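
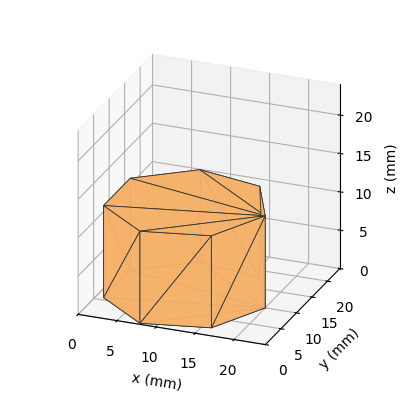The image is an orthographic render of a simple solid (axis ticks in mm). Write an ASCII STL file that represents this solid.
Reading the render: the shape is a regular 7-sided prism (a cylinder approximated with 7 flat sides), circumscribed radius ≈ 10 mm, height ≈ 12 mm (dimensions read to the nearest mm from the axis ticks). For the STL, each face is triangulated and given an outward normal.

solid part
  facet normal 0.0000 0.0000 -1.0000
    outer loop
      vertex 7.8 19.7 0.0
      vertex 16.2 17.8 0.0
      vertex 20.0 10.0 0.0
    endloop
  endfacet
  facet normal 0.0000 0.0000 -1.0000
    outer loop
      vertex 1.0 14.3 0.0
      vertex 7.8 19.7 0.0
      vertex 20.0 10.0 0.0
    endloop
  endfacet
  facet normal 0.0000 0.0000 -1.0000
    outer loop
      vertex 1.0 5.7 0.0
      vertex 1.0 14.3 0.0
      vertex 20.0 10.0 0.0
    endloop
  endfacet
  facet normal 0.0000 0.0000 -1.0000
    outer loop
      vertex 7.8 0.3 0.0
      vertex 1.0 5.7 0.0
      vertex 20.0 10.0 0.0
    endloop
  endfacet
  facet normal 0.0000 0.0000 -1.0000
    outer loop
      vertex 16.2 2.2 0.0
      vertex 7.8 0.3 0.0
      vertex 20.0 10.0 0.0
    endloop
  endfacet
  facet normal 0.0000 0.0000 1.0000
    outer loop
      vertex 20.0 10.0 12.0
      vertex 16.2 17.8 12.0
      vertex 7.8 19.7 12.0
    endloop
  endfacet
  facet normal 0.0000 0.0000 1.0000
    outer loop
      vertex 20.0 10.0 12.0
      vertex 7.8 19.7 12.0
      vertex 1.0 14.3 12.0
    endloop
  endfacet
  facet normal 0.0000 0.0000 1.0000
    outer loop
      vertex 20.0 10.0 12.0
      vertex 1.0 14.3 12.0
      vertex 1.0 5.7 12.0
    endloop
  endfacet
  facet normal 0.0000 0.0000 1.0000
    outer loop
      vertex 20.0 10.0 12.0
      vertex 1.0 5.7 12.0
      vertex 7.8 0.3 12.0
    endloop
  endfacet
  facet normal 0.0000 0.0000 1.0000
    outer loop
      vertex 20.0 10.0 12.0
      vertex 7.8 0.3 12.0
      vertex 16.2 2.2 12.0
    endloop
  endfacet
  facet normal 0.8990 0.4380 0.0000
    outer loop
      vertex 20.0 10.0 0.0
      vertex 16.2 17.8 0.0
      vertex 16.2 17.8 12.0
    endloop
  endfacet
  facet normal 0.8990 0.4380 0.0000
    outer loop
      vertex 20.0 10.0 0.0
      vertex 16.2 17.8 12.0
      vertex 20.0 10.0 12.0
    endloop
  endfacet
  facet normal 0.2206 0.9754 0.0000
    outer loop
      vertex 16.2 17.8 0.0
      vertex 7.8 19.7 0.0
      vertex 7.8 19.7 12.0
    endloop
  endfacet
  facet normal 0.2206 0.9754 0.0000
    outer loop
      vertex 16.2 17.8 0.0
      vertex 7.8 19.7 12.0
      vertex 16.2 17.8 12.0
    endloop
  endfacet
  facet normal -0.6219 0.7831 0.0000
    outer loop
      vertex 7.8 19.7 0.0
      vertex 1.0 14.3 0.0
      vertex 1.0 14.3 12.0
    endloop
  endfacet
  facet normal -0.6219 0.7831 0.0000
    outer loop
      vertex 7.8 19.7 0.0
      vertex 1.0 14.3 12.0
      vertex 7.8 19.7 12.0
    endloop
  endfacet
  facet normal -1.0000 0.0000 0.0000
    outer loop
      vertex 1.0 14.3 0.0
      vertex 1.0 5.7 0.0
      vertex 1.0 5.7 12.0
    endloop
  endfacet
  facet normal -1.0000 0.0000 0.0000
    outer loop
      vertex 1.0 14.3 0.0
      vertex 1.0 5.7 12.0
      vertex 1.0 14.3 12.0
    endloop
  endfacet
  facet normal -0.6219 -0.7831 0.0000
    outer loop
      vertex 1.0 5.7 0.0
      vertex 7.8 0.3 0.0
      vertex 7.8 0.3 12.0
    endloop
  endfacet
  facet normal -0.6219 -0.7831 0.0000
    outer loop
      vertex 1.0 5.7 0.0
      vertex 7.8 0.3 12.0
      vertex 1.0 5.7 12.0
    endloop
  endfacet
  facet normal 0.2206 -0.9754 0.0000
    outer loop
      vertex 7.8 0.3 0.0
      vertex 16.2 2.2 0.0
      vertex 16.2 2.2 12.0
    endloop
  endfacet
  facet normal 0.2206 -0.9754 0.0000
    outer loop
      vertex 7.8 0.3 0.0
      vertex 16.2 2.2 12.0
      vertex 7.8 0.3 12.0
    endloop
  endfacet
  facet normal 0.8990 -0.4380 0.0000
    outer loop
      vertex 16.2 2.2 0.0
      vertex 20.0 10.0 0.0
      vertex 20.0 10.0 12.0
    endloop
  endfacet
  facet normal 0.8990 -0.4380 0.0000
    outer loop
      vertex 16.2 2.2 0.0
      vertex 20.0 10.0 12.0
      vertex 16.2 2.2 12.0
    endloop
  endfacet
endsolid part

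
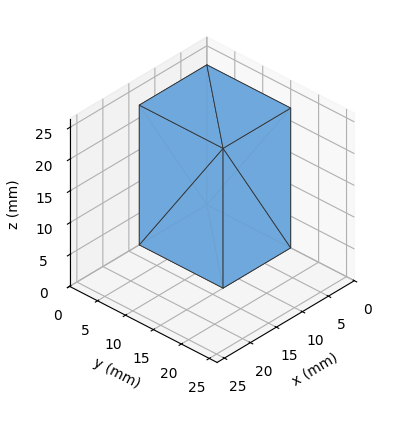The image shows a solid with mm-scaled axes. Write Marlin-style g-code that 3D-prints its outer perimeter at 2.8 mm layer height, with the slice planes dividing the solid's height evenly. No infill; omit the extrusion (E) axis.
Reading the render: the shape is a rectangular box, roughly 13 × 15 mm footprint and 22 mm tall (dimensions read to the nearest mm from the axis ticks). For the g-code, the solid's height is divided into equal slices at the stated Δz and each level perimeter traced with G1 moves after a G0 lift.

; perimeter-only toolpath
G21 ; units = mm
G90 ; absolute positioning
G28 ; home
; layer 1
G0 Z2.8
G0 X0.0 Y0.0
G1 X13.0 Y0.0
G1 X13.0 Y15.0
G1 X0.0 Y15.0
G1 X0.0 Y0.0
; layer 2
G0 Z5.5
G0 X0.0 Y0.0
G1 X13.0 Y0.0
G1 X13.0 Y15.0
G1 X0.0 Y15.0
G1 X0.0 Y0.0
; layer 3
G0 Z8.2
G0 X0.0 Y0.0
G1 X13.0 Y0.0
G1 X13.0 Y15.0
G1 X0.0 Y15.0
G1 X0.0 Y0.0
; layer 4
G0 Z11.0
G0 X0.0 Y0.0
G1 X13.0 Y0.0
G1 X13.0 Y15.0
G1 X0.0 Y15.0
G1 X0.0 Y0.0
; layer 5
G0 Z13.8
G0 X0.0 Y0.0
G1 X13.0 Y0.0
G1 X13.0 Y15.0
G1 X0.0 Y15.0
G1 X0.0 Y0.0
; layer 6
G0 Z16.5
G0 X0.0 Y0.0
G1 X13.0 Y0.0
G1 X13.0 Y15.0
G1 X0.0 Y15.0
G1 X0.0 Y0.0
; layer 7
G0 Z19.2
G0 X0.0 Y0.0
G1 X13.0 Y0.0
G1 X13.0 Y15.0
G1 X0.0 Y15.0
G1 X0.0 Y0.0
; layer 8
G0 Z22.0
G0 X0.0 Y0.0
G1 X13.0 Y0.0
G1 X13.0 Y15.0
G1 X0.0 Y15.0
G1 X0.0 Y0.0
M2 ; end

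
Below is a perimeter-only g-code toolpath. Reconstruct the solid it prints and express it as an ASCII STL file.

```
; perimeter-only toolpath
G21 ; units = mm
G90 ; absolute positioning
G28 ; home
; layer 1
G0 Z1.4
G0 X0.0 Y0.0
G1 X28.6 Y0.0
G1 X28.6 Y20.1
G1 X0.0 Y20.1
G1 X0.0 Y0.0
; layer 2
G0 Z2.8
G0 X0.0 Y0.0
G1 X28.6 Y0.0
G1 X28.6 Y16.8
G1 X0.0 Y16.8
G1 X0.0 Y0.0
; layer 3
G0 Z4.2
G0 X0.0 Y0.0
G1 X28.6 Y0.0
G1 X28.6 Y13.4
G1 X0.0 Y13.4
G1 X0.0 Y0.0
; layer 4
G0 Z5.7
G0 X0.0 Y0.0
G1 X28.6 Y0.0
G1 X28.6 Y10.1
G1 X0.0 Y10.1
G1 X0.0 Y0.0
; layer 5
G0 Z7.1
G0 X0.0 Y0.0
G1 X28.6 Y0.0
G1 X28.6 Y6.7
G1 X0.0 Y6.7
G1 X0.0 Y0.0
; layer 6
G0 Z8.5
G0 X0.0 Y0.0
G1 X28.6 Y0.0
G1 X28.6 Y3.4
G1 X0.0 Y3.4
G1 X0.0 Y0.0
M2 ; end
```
solid part
  facet normal 0.0000 0.0000 -1.0000
    outer loop
      vertex 28.6 23.5 0.0
      vertex 28.6 0.0 0.0
      vertex 0.0 0.0 0.0
    endloop
  endfacet
  facet normal 0.0000 0.0000 -1.0000
    outer loop
      vertex 0.0 23.5 0.0
      vertex 28.6 23.5 0.0
      vertex 0.0 0.0 0.0
    endloop
  endfacet
  facet normal 0.0000 -1.0000 0.0000
    outer loop
      vertex 0.0 0.0 0.0
      vertex 28.6 0.0 0.0
      vertex 28.6 0.0 9.9
    endloop
  endfacet
  facet normal 0.0000 -1.0000 0.0000
    outer loop
      vertex 0.0 0.0 0.0
      vertex 28.6 0.0 9.9
      vertex 0.0 0.0 9.9
    endloop
  endfacet
  facet normal 0.0000 0.3882 0.9216
    outer loop
      vertex 0.0 0.0 9.9
      vertex 28.6 0.0 9.9
      vertex 28.6 23.5 0.0
    endloop
  endfacet
  facet normal 0.0000 0.3882 0.9216
    outer loop
      vertex 0.0 0.0 9.9
      vertex 28.6 23.5 0.0
      vertex 0.0 23.5 0.0
    endloop
  endfacet
  facet normal -1.0000 0.0000 0.0000
    outer loop
      vertex 0.0 0.0 9.9
      vertex 0.0 23.5 0.0
      vertex 0.0 0.0 0.0
    endloop
  endfacet
  facet normal 1.0000 0.0000 0.0000
    outer loop
      vertex 28.6 0.0 0.0
      vertex 28.6 23.5 0.0
      vertex 28.6 0.0 9.9
    endloop
  endfacet
endsolid part

The G0 Z moves step by Δz≈1.4 mm. The G1 loops shrink linearly with z, so the solid tapers from its base footprint up to z≈9.9. Closing with a flat bottom cap and the tapered top and triangulating gives 8 facets — a wedge (ramp): 28.6 × 23.5 mm base, rising to 9.9 mm along the y=0 edge and sloping linearly to z=0 at y=23.5.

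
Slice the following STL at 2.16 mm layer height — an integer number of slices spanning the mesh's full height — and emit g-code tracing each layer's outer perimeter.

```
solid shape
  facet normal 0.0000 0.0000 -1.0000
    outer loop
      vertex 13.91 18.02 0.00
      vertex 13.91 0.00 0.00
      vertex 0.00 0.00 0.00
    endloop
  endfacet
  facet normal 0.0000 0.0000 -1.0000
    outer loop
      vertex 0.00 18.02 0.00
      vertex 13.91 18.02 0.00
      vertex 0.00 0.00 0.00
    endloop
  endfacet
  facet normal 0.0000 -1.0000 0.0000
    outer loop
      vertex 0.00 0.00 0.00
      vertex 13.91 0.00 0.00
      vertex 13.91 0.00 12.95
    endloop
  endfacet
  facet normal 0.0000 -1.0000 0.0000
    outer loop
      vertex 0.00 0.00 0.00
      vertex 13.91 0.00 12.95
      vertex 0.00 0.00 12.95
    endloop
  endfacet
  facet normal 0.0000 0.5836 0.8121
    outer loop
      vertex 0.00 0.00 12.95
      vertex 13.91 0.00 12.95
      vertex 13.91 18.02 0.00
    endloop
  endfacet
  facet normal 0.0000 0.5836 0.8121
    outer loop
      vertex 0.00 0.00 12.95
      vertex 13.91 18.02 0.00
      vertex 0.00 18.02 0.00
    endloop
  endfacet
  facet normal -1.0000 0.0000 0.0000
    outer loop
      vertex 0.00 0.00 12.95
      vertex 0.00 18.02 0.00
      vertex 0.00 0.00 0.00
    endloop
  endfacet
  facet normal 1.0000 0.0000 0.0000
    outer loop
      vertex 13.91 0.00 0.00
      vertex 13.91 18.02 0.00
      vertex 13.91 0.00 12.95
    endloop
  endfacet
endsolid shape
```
; perimeter-only toolpath
G21 ; units = mm
G90 ; absolute positioning
G28 ; home
; layer 1
G0 Z2.16
G0 X0.00 Y0.00
G1 X13.91 Y0.00
G1 X13.91 Y15.02
G1 X0.00 Y15.02
G1 X0.00 Y0.00
; layer 2
G0 Z4.32
G0 X0.00 Y0.00
G1 X13.91 Y0.00
G1 X13.91 Y12.01
G1 X0.00 Y12.01
G1 X0.00 Y0.00
; layer 3
G0 Z6.47
G0 X0.00 Y0.00
G1 X13.91 Y0.00
G1 X13.91 Y9.01
G1 X0.00 Y9.01
G1 X0.00 Y0.00
; layer 4
G0 Z8.63
G0 X0.00 Y0.00
G1 X13.91 Y0.00
G1 X13.91 Y6.01
G1 X0.00 Y6.01
G1 X0.00 Y0.00
; layer 5
G0 Z10.79
G0 X0.00 Y0.00
G1 X13.91 Y0.00
G1 X13.91 Y3.00
G1 X0.00 Y3.00
G1 X0.00 Y0.00
M2 ; end

The solid is a wedge (ramp): 13.9 × 18 mm base, rising to 12.9 mm along the y=0 edge and sloping linearly to z=0 at y=18. Slicing at Δz = 2.16 mm — 6 equal slices spanning the solid's height, so layer i sits at z = i·h/6 — gives 5 non-empty perimeters. Each is a 4-segment closed polygon; G0 lifts to the layer z and rapids to the start vertex, then G1 traces the edges. The cross-section shrinks linearly with z (the slice at the apex is degenerate and omitted).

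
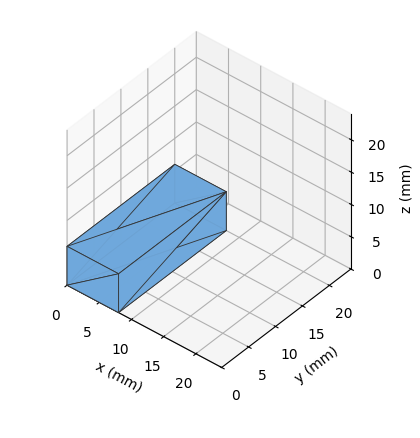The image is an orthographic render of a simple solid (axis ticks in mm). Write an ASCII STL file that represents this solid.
Reading the render: the shape is a rectangular box, roughly 8 × 20 mm footprint and 6 mm tall (dimensions read to the nearest mm from the axis ticks). For the STL, each face is triangulated and given an outward normal.

solid part
  facet normal 0.0000 0.0000 -1.0000
    outer loop
      vertex 8.000 20.000 0.000
      vertex 8.000 0.000 0.000
      vertex 0.000 0.000 0.000
    endloop
  endfacet
  facet normal 0.0000 0.0000 -1.0000
    outer loop
      vertex 0.000 20.000 0.000
      vertex 8.000 20.000 0.000
      vertex 0.000 0.000 0.000
    endloop
  endfacet
  facet normal 0.0000 0.0000 1.0000
    outer loop
      vertex 0.000 0.000 6.000
      vertex 8.000 0.000 6.000
      vertex 8.000 20.000 6.000
    endloop
  endfacet
  facet normal 0.0000 0.0000 1.0000
    outer loop
      vertex 0.000 0.000 6.000
      vertex 8.000 20.000 6.000
      vertex 0.000 20.000 6.000
    endloop
  endfacet
  facet normal 0.0000 -1.0000 0.0000
    outer loop
      vertex 0.000 0.000 0.000
      vertex 8.000 0.000 0.000
      vertex 8.000 0.000 6.000
    endloop
  endfacet
  facet normal 0.0000 -1.0000 0.0000
    outer loop
      vertex 0.000 0.000 0.000
      vertex 8.000 0.000 6.000
      vertex 0.000 0.000 6.000
    endloop
  endfacet
  facet normal 0.0000 1.0000 0.0000
    outer loop
      vertex 8.000 20.000 6.000
      vertex 8.000 20.000 0.000
      vertex 0.000 20.000 0.000
    endloop
  endfacet
  facet normal 0.0000 1.0000 0.0000
    outer loop
      vertex 0.000 20.000 6.000
      vertex 8.000 20.000 6.000
      vertex 0.000 20.000 0.000
    endloop
  endfacet
  facet normal -1.0000 0.0000 0.0000
    outer loop
      vertex 0.000 20.000 6.000
      vertex 0.000 20.000 0.000
      vertex 0.000 0.000 0.000
    endloop
  endfacet
  facet normal -1.0000 0.0000 0.0000
    outer loop
      vertex 0.000 0.000 6.000
      vertex 0.000 20.000 6.000
      vertex 0.000 0.000 0.000
    endloop
  endfacet
  facet normal 1.0000 0.0000 0.0000
    outer loop
      vertex 8.000 0.000 0.000
      vertex 8.000 20.000 0.000
      vertex 8.000 20.000 6.000
    endloop
  endfacet
  facet normal 1.0000 0.0000 0.0000
    outer loop
      vertex 8.000 0.000 0.000
      vertex 8.000 20.000 6.000
      vertex 8.000 0.000 6.000
    endloop
  endfacet
endsolid part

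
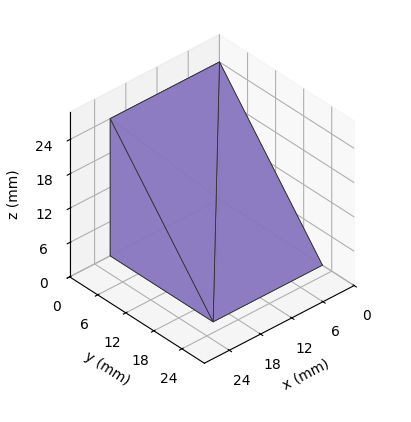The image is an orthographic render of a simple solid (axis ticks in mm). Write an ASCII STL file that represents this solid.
Reading the render: the shape is a wedge (ramp): 21 × 22 mm base, rising to 24 mm along the y=0 edge and sloping linearly to z=0 at y=22 (dimensions read to the nearest mm from the axis ticks). For the STL, each face is triangulated and given an outward normal.

solid part
  facet normal 0.0000 0.0000 -1.0000
    outer loop
      vertex 21.0 22.0 0.0
      vertex 21.0 0.0 0.0
      vertex 0.0 0.0 0.0
    endloop
  endfacet
  facet normal 0.0000 0.0000 -1.0000
    outer loop
      vertex 0.0 22.0 0.0
      vertex 21.0 22.0 0.0
      vertex 0.0 0.0 0.0
    endloop
  endfacet
  facet normal 0.0000 -1.0000 0.0000
    outer loop
      vertex 0.0 0.0 0.0
      vertex 21.0 0.0 0.0
      vertex 21.0 0.0 24.0
    endloop
  endfacet
  facet normal 0.0000 -1.0000 0.0000
    outer loop
      vertex 0.0 0.0 0.0
      vertex 21.0 0.0 24.0
      vertex 0.0 0.0 24.0
    endloop
  endfacet
  facet normal 0.0000 0.7372 0.6757
    outer loop
      vertex 0.0 0.0 24.0
      vertex 21.0 0.0 24.0
      vertex 21.0 22.0 0.0
    endloop
  endfacet
  facet normal 0.0000 0.7372 0.6757
    outer loop
      vertex 0.0 0.0 24.0
      vertex 21.0 22.0 0.0
      vertex 0.0 22.0 0.0
    endloop
  endfacet
  facet normal -1.0000 0.0000 0.0000
    outer loop
      vertex 0.0 0.0 24.0
      vertex 0.0 22.0 0.0
      vertex 0.0 0.0 0.0
    endloop
  endfacet
  facet normal 1.0000 0.0000 0.0000
    outer loop
      vertex 21.0 0.0 0.0
      vertex 21.0 22.0 0.0
      vertex 21.0 0.0 24.0
    endloop
  endfacet
endsolid part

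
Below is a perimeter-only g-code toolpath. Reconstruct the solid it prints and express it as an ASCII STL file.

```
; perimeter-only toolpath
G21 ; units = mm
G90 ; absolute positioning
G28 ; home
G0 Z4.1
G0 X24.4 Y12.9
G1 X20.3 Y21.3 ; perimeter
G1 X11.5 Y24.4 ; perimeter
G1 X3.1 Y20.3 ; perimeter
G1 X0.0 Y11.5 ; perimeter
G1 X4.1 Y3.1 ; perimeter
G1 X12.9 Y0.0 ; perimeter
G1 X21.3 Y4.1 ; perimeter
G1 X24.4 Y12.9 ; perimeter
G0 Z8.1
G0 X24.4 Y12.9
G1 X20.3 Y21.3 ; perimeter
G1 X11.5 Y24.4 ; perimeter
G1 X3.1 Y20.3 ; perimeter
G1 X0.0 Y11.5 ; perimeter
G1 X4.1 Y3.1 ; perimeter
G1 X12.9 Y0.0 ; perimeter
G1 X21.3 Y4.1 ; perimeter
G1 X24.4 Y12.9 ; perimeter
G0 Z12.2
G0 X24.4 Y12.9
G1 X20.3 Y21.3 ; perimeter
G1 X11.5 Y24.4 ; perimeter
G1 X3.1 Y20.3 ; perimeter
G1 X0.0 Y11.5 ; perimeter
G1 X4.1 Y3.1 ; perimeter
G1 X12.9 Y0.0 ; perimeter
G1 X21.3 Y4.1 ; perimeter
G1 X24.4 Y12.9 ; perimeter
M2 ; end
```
solid part
  facet normal 0.0000 0.0000 -1.0000
    outer loop
      vertex 11.5 24.4 0.0
      vertex 20.3 21.3 0.0
      vertex 24.4 12.9 0.0
    endloop
  endfacet
  facet normal 0.0000 0.0000 -1.0000
    outer loop
      vertex 3.1 20.3 0.0
      vertex 11.5 24.4 0.0
      vertex 24.4 12.9 0.0
    endloop
  endfacet
  facet normal 0.0000 0.0000 -1.0000
    outer loop
      vertex 0.0 11.5 0.0
      vertex 3.1 20.3 0.0
      vertex 24.4 12.9 0.0
    endloop
  endfacet
  facet normal 0.0000 0.0000 -1.0000
    outer loop
      vertex 4.1 3.1 0.0
      vertex 0.0 11.5 0.0
      vertex 24.4 12.9 0.0
    endloop
  endfacet
  facet normal 0.0000 0.0000 -1.0000
    outer loop
      vertex 12.9 0.0 0.0
      vertex 4.1 3.1 0.0
      vertex 24.4 12.9 0.0
    endloop
  endfacet
  facet normal 0.0000 0.0000 -1.0000
    outer loop
      vertex 21.3 4.1 0.0
      vertex 12.9 0.0 0.0
      vertex 24.4 12.9 0.0
    endloop
  endfacet
  facet normal 0.0000 0.0000 1.0000
    outer loop
      vertex 24.4 12.9 12.2
      vertex 20.3 21.3 12.2
      vertex 11.5 24.4 12.2
    endloop
  endfacet
  facet normal 0.0000 0.0000 1.0000
    outer loop
      vertex 24.4 12.9 12.2
      vertex 11.5 24.4 12.2
      vertex 3.1 20.3 12.2
    endloop
  endfacet
  facet normal 0.0000 0.0000 1.0000
    outer loop
      vertex 24.4 12.9 12.2
      vertex 3.1 20.3 12.2
      vertex 0.0 11.5 12.2
    endloop
  endfacet
  facet normal 0.0000 0.0000 1.0000
    outer loop
      vertex 24.4 12.9 12.2
      vertex 0.0 11.5 12.2
      vertex 4.1 3.1 12.2
    endloop
  endfacet
  facet normal 0.0000 0.0000 1.0000
    outer loop
      vertex 24.4 12.9 12.2
      vertex 4.1 3.1 12.2
      vertex 12.9 0.0 12.2
    endloop
  endfacet
  facet normal 0.0000 0.0000 1.0000
    outer loop
      vertex 24.4 12.9 12.2
      vertex 12.9 0.0 12.2
      vertex 21.3 4.1 12.2
    endloop
  endfacet
  facet normal 0.8987 0.4386 0.0000
    outer loop
      vertex 24.4 12.9 0.0
      vertex 20.3 21.3 0.0
      vertex 20.3 21.3 12.2
    endloop
  endfacet
  facet normal 0.8987 0.4386 0.0000
    outer loop
      vertex 24.4 12.9 0.0
      vertex 20.3 21.3 12.2
      vertex 24.4 12.9 12.2
    endloop
  endfacet
  facet normal 0.3323 0.9432 0.0000
    outer loop
      vertex 20.3 21.3 0.0
      vertex 11.5 24.4 0.0
      vertex 11.5 24.4 12.2
    endloop
  endfacet
  facet normal 0.3323 0.9432 0.0000
    outer loop
      vertex 20.3 21.3 0.0
      vertex 11.5 24.4 12.2
      vertex 20.3 21.3 12.2
    endloop
  endfacet
  facet normal -0.4386 0.8987 0.0000
    outer loop
      vertex 11.5 24.4 0.0
      vertex 3.1 20.3 0.0
      vertex 3.1 20.3 12.2
    endloop
  endfacet
  facet normal -0.4386 0.8987 0.0000
    outer loop
      vertex 11.5 24.4 0.0
      vertex 3.1 20.3 12.2
      vertex 11.5 24.4 12.2
    endloop
  endfacet
  facet normal -0.9432 0.3323 0.0000
    outer loop
      vertex 3.1 20.3 0.0
      vertex 0.0 11.5 0.0
      vertex 0.0 11.5 12.2
    endloop
  endfacet
  facet normal -0.9432 0.3323 0.0000
    outer loop
      vertex 3.1 20.3 0.0
      vertex 0.0 11.5 12.2
      vertex 3.1 20.3 12.2
    endloop
  endfacet
  facet normal -0.8987 -0.4386 0.0000
    outer loop
      vertex 0.0 11.5 0.0
      vertex 4.1 3.1 0.0
      vertex 4.1 3.1 12.2
    endloop
  endfacet
  facet normal -0.8987 -0.4386 0.0000
    outer loop
      vertex 0.0 11.5 0.0
      vertex 4.1 3.1 12.2
      vertex 0.0 11.5 12.2
    endloop
  endfacet
  facet normal -0.3323 -0.9432 0.0000
    outer loop
      vertex 4.1 3.1 0.0
      vertex 12.9 0.0 0.0
      vertex 12.9 0.0 12.2
    endloop
  endfacet
  facet normal -0.3323 -0.9432 0.0000
    outer loop
      vertex 4.1 3.1 0.0
      vertex 12.9 0.0 12.2
      vertex 4.1 3.1 12.2
    endloop
  endfacet
  facet normal 0.4386 -0.8987 0.0000
    outer loop
      vertex 12.9 0.0 0.0
      vertex 21.3 4.1 0.0
      vertex 21.3 4.1 12.2
    endloop
  endfacet
  facet normal 0.4386 -0.8987 0.0000
    outer loop
      vertex 12.9 0.0 0.0
      vertex 21.3 4.1 12.2
      vertex 12.9 0.0 12.2
    endloop
  endfacet
  facet normal 0.9432 -0.3323 0.0000
    outer loop
      vertex 21.3 4.1 0.0
      vertex 24.4 12.9 0.0
      vertex 24.4 12.9 12.2
    endloop
  endfacet
  facet normal 0.9432 -0.3323 0.0000
    outer loop
      vertex 21.3 4.1 0.0
      vertex 24.4 12.9 12.2
      vertex 21.3 4.1 12.2
    endloop
  endfacet
endsolid part

The G0 Z moves step by Δz≈4.1 mm. Every layer's G1 loop is the same polygon, so the solid is a straight extrusion of it from z=0 to z≈12.2. Closing with flat bottom and top caps and triangulating gives 28 facets — a regular 8-sided prism (a cylinder approximated with 8 flat sides), circumscribed radius ≈ 12.2 mm, height ≈ 12.2 mm.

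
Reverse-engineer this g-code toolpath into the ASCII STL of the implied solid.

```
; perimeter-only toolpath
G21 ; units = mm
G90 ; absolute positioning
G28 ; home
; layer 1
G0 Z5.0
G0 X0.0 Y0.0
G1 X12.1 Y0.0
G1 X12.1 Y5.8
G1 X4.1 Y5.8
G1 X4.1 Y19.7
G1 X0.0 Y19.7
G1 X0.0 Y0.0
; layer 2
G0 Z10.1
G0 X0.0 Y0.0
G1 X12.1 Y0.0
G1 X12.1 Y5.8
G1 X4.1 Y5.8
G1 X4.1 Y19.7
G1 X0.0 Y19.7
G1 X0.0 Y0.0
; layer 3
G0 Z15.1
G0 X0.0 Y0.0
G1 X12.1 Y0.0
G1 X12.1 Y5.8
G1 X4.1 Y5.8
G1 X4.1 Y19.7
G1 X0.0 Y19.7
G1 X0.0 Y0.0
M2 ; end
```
solid part
  facet normal 0.0000 0.0000 -1.0000
    outer loop
      vertex 12.1 5.8 0.0
      vertex 12.1 0.0 0.0
      vertex 0.0 0.0 0.0
    endloop
  endfacet
  facet normal 0.0000 0.0000 -1.0000
    outer loop
      vertex 4.1 5.8 0.0
      vertex 12.1 5.8 0.0
      vertex 0.0 0.0 0.0
    endloop
  endfacet
  facet normal 0.0000 0.0000 -1.0000
    outer loop
      vertex 4.1 19.7 0.0
      vertex 4.1 5.8 0.0
      vertex 0.0 0.0 0.0
    endloop
  endfacet
  facet normal 0.0000 0.0000 -1.0000
    outer loop
      vertex 0.0 19.7 0.0
      vertex 4.1 19.7 0.0
      vertex 0.0 0.0 0.0
    endloop
  endfacet
  facet normal 0.0000 0.0000 1.0000
    outer loop
      vertex 0.0 0.0 15.1
      vertex 12.1 0.0 15.1
      vertex 12.1 5.8 15.1
    endloop
  endfacet
  facet normal 0.0000 0.0000 1.0000
    outer loop
      vertex 0.0 0.0 15.1
      vertex 12.1 5.8 15.1
      vertex 4.1 5.8 15.1
    endloop
  endfacet
  facet normal 0.0000 0.0000 1.0000
    outer loop
      vertex 0.0 0.0 15.1
      vertex 4.1 5.8 15.1
      vertex 4.1 19.7 15.1
    endloop
  endfacet
  facet normal 0.0000 0.0000 1.0000
    outer loop
      vertex 0.0 0.0 15.1
      vertex 4.1 19.7 15.1
      vertex 0.0 19.7 15.1
    endloop
  endfacet
  facet normal 0.0000 -1.0000 0.0000
    outer loop
      vertex 0.0 0.0 0.0
      vertex 12.1 0.0 0.0
      vertex 12.1 0.0 15.1
    endloop
  endfacet
  facet normal 0.0000 -1.0000 0.0000
    outer loop
      vertex 0.0 0.0 0.0
      vertex 12.1 0.0 15.1
      vertex 0.0 0.0 15.1
    endloop
  endfacet
  facet normal 1.0000 0.0000 0.0000
    outer loop
      vertex 12.1 0.0 0.0
      vertex 12.1 5.8 0.0
      vertex 12.1 5.8 15.1
    endloop
  endfacet
  facet normal 1.0000 0.0000 0.0000
    outer loop
      vertex 12.1 0.0 0.0
      vertex 12.1 5.8 15.1
      vertex 12.1 0.0 15.1
    endloop
  endfacet
  facet normal 0.0000 1.0000 0.0000
    outer loop
      vertex 12.1 5.8 0.0
      vertex 4.1 5.8 0.0
      vertex 4.1 5.8 15.1
    endloop
  endfacet
  facet normal 0.0000 1.0000 0.0000
    outer loop
      vertex 12.1 5.8 0.0
      vertex 4.1 5.8 15.1
      vertex 12.1 5.8 15.1
    endloop
  endfacet
  facet normal 1.0000 0.0000 0.0000
    outer loop
      vertex 4.1 5.8 0.0
      vertex 4.1 19.7 0.0
      vertex 4.1 19.7 15.1
    endloop
  endfacet
  facet normal 1.0000 0.0000 0.0000
    outer loop
      vertex 4.1 5.8 0.0
      vertex 4.1 19.7 15.1
      vertex 4.1 5.8 15.1
    endloop
  endfacet
  facet normal 0.0000 1.0000 0.0000
    outer loop
      vertex 4.1 19.7 0.0
      vertex 0.0 19.7 0.0
      vertex 0.0 19.7 15.1
    endloop
  endfacet
  facet normal 0.0000 1.0000 0.0000
    outer loop
      vertex 4.1 19.7 0.0
      vertex 0.0 19.7 15.1
      vertex 4.1 19.7 15.1
    endloop
  endfacet
  facet normal -1.0000 0.0000 0.0000
    outer loop
      vertex 0.0 19.7 0.0
      vertex 0.0 0.0 0.0
      vertex 0.0 0.0 15.1
    endloop
  endfacet
  facet normal -1.0000 0.0000 0.0000
    outer loop
      vertex 0.0 19.7 0.0
      vertex 0.0 0.0 15.1
      vertex 0.0 19.7 15.1
    endloop
  endfacet
endsolid part

The G0 Z moves step by Δz≈5.0 mm. Every layer's G1 loop is the same polygon, so the solid is a straight extrusion of it from z=0 to z≈15.1. Closing with flat bottom and top caps and triangulating gives 20 facets — an L-shaped prism: outer 12.1 × 19.7 mm, arm thicknesses ≈ 5.8 mm (horizontal) and 4.1 mm (vertical), extruded 15.1 mm in z.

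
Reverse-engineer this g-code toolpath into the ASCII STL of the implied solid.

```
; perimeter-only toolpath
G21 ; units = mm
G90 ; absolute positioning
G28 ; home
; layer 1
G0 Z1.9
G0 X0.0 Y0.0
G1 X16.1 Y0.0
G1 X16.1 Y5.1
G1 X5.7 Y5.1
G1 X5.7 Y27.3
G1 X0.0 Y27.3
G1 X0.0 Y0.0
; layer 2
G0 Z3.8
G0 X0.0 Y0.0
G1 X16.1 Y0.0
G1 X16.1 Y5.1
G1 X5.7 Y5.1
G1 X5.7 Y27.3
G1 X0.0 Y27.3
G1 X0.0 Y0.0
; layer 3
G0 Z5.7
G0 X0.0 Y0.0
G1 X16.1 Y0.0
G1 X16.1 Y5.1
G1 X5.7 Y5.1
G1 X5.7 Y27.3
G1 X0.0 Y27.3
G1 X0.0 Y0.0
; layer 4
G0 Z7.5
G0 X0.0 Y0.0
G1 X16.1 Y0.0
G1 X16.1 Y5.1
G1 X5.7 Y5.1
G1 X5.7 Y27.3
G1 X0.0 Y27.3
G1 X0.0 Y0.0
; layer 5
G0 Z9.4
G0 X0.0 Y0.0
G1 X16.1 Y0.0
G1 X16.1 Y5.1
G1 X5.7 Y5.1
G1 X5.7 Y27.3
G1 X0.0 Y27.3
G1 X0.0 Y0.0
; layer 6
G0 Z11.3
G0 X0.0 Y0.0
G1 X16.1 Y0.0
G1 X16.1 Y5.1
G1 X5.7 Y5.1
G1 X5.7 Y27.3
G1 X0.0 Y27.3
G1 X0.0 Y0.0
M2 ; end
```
solid part
  facet normal 0.0000 0.0000 -1.0000
    outer loop
      vertex 16.1 5.1 0.0
      vertex 16.1 0.0 0.0
      vertex 0.0 0.0 0.0
    endloop
  endfacet
  facet normal 0.0000 0.0000 -1.0000
    outer loop
      vertex 5.7 5.1 0.0
      vertex 16.1 5.1 0.0
      vertex 0.0 0.0 0.0
    endloop
  endfacet
  facet normal 0.0000 0.0000 -1.0000
    outer loop
      vertex 5.7 27.3 0.0
      vertex 5.7 5.1 0.0
      vertex 0.0 0.0 0.0
    endloop
  endfacet
  facet normal 0.0000 0.0000 -1.0000
    outer loop
      vertex 0.0 27.3 0.0
      vertex 5.7 27.3 0.0
      vertex 0.0 0.0 0.0
    endloop
  endfacet
  facet normal 0.0000 0.0000 1.0000
    outer loop
      vertex 0.0 0.0 11.3
      vertex 16.1 0.0 11.3
      vertex 16.1 5.1 11.3
    endloop
  endfacet
  facet normal 0.0000 0.0000 1.0000
    outer loop
      vertex 0.0 0.0 11.3
      vertex 16.1 5.1 11.3
      vertex 5.7 5.1 11.3
    endloop
  endfacet
  facet normal 0.0000 0.0000 1.0000
    outer loop
      vertex 0.0 0.0 11.3
      vertex 5.7 5.1 11.3
      vertex 5.7 27.3 11.3
    endloop
  endfacet
  facet normal 0.0000 0.0000 1.0000
    outer loop
      vertex 0.0 0.0 11.3
      vertex 5.7 27.3 11.3
      vertex 0.0 27.3 11.3
    endloop
  endfacet
  facet normal 0.0000 -1.0000 0.0000
    outer loop
      vertex 0.0 0.0 0.0
      vertex 16.1 0.0 0.0
      vertex 16.1 0.0 11.3
    endloop
  endfacet
  facet normal 0.0000 -1.0000 0.0000
    outer loop
      vertex 0.0 0.0 0.0
      vertex 16.1 0.0 11.3
      vertex 0.0 0.0 11.3
    endloop
  endfacet
  facet normal 1.0000 0.0000 0.0000
    outer loop
      vertex 16.1 0.0 0.0
      vertex 16.1 5.1 0.0
      vertex 16.1 5.1 11.3
    endloop
  endfacet
  facet normal 1.0000 0.0000 0.0000
    outer loop
      vertex 16.1 0.0 0.0
      vertex 16.1 5.1 11.3
      vertex 16.1 0.0 11.3
    endloop
  endfacet
  facet normal 0.0000 1.0000 0.0000
    outer loop
      vertex 16.1 5.1 0.0
      vertex 5.7 5.1 0.0
      vertex 5.7 5.1 11.3
    endloop
  endfacet
  facet normal 0.0000 1.0000 0.0000
    outer loop
      vertex 16.1 5.1 0.0
      vertex 5.7 5.1 11.3
      vertex 16.1 5.1 11.3
    endloop
  endfacet
  facet normal 1.0000 0.0000 0.0000
    outer loop
      vertex 5.7 5.1 0.0
      vertex 5.7 27.3 0.0
      vertex 5.7 27.3 11.3
    endloop
  endfacet
  facet normal 1.0000 0.0000 0.0000
    outer loop
      vertex 5.7 5.1 0.0
      vertex 5.7 27.3 11.3
      vertex 5.7 5.1 11.3
    endloop
  endfacet
  facet normal 0.0000 1.0000 0.0000
    outer loop
      vertex 5.7 27.3 0.0
      vertex 0.0 27.3 0.0
      vertex 0.0 27.3 11.3
    endloop
  endfacet
  facet normal 0.0000 1.0000 0.0000
    outer loop
      vertex 5.7 27.3 0.0
      vertex 0.0 27.3 11.3
      vertex 5.7 27.3 11.3
    endloop
  endfacet
  facet normal -1.0000 0.0000 0.0000
    outer loop
      vertex 0.0 27.3 0.0
      vertex 0.0 0.0 0.0
      vertex 0.0 0.0 11.3
    endloop
  endfacet
  facet normal -1.0000 0.0000 0.0000
    outer loop
      vertex 0.0 27.3 0.0
      vertex 0.0 0.0 11.3
      vertex 0.0 27.3 11.3
    endloop
  endfacet
endsolid part

The G0 Z moves step by Δz≈1.9 mm. Every layer's G1 loop is the same polygon, so the solid is a straight extrusion of it from z=0 to z≈11.3. Closing with flat bottom and top caps and triangulating gives 20 facets — an L-shaped prism: outer 16.1 × 27.3 mm, arm thicknesses ≈ 5.1 mm (horizontal) and 5.7 mm (vertical), extruded 11.3 mm in z.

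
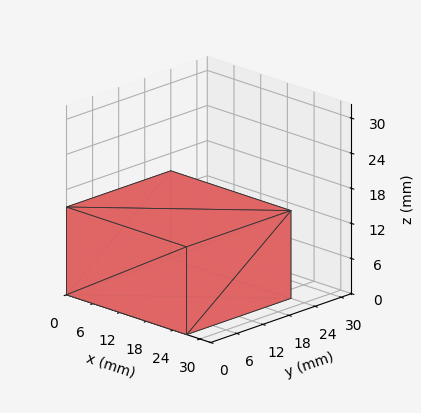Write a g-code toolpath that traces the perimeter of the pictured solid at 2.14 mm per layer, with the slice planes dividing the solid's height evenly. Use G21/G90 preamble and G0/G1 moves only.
Reading the render: the shape is a rectangular box, roughly 27 × 24 mm footprint and 15 mm tall (dimensions read to the nearest mm from the axis ticks). For the g-code, the solid's height is divided into equal slices at the stated Δz and each level perimeter traced with G1 moves after a G0 lift.

; perimeter-only toolpath
G21 ; units = mm
G90 ; absolute positioning
G28 ; home
; layer 1
G0 Z2.14
G0 X0.00 Y0.00
G1 X27.00 Y0.00
G1 X27.00 Y24.00
G1 X0.00 Y24.00
G1 X0.00 Y0.00
; layer 2
G0 Z4.29
G0 X0.00 Y0.00
G1 X27.00 Y0.00
G1 X27.00 Y24.00
G1 X0.00 Y24.00
G1 X0.00 Y0.00
; layer 3
G0 Z6.43
G0 X0.00 Y0.00
G1 X27.00 Y0.00
G1 X27.00 Y24.00
G1 X0.00 Y24.00
G1 X0.00 Y0.00
; layer 4
G0 Z8.57
G0 X0.00 Y0.00
G1 X27.00 Y0.00
G1 X27.00 Y24.00
G1 X0.00 Y24.00
G1 X0.00 Y0.00
; layer 5
G0 Z10.71
G0 X0.00 Y0.00
G1 X27.00 Y0.00
G1 X27.00 Y24.00
G1 X0.00 Y24.00
G1 X0.00 Y0.00
; layer 6
G0 Z12.86
G0 X0.00 Y0.00
G1 X27.00 Y0.00
G1 X27.00 Y24.00
G1 X0.00 Y24.00
G1 X0.00 Y0.00
; layer 7
G0 Z15.00
G0 X0.00 Y0.00
G1 X27.00 Y0.00
G1 X27.00 Y24.00
G1 X0.00 Y24.00
G1 X0.00 Y0.00
M2 ; end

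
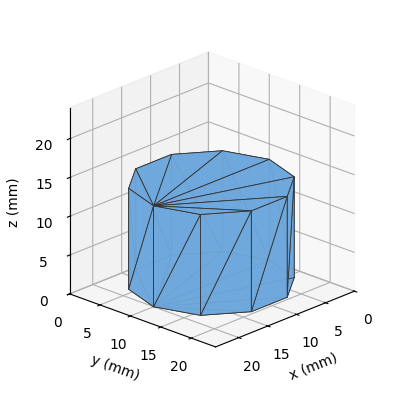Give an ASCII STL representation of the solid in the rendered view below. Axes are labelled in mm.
Reading the render: the shape is a regular 10-sided prism (a cylinder approximated with 10 flat sides), circumscribed radius ≈ 10 mm, height ≈ 13 mm (dimensions read to the nearest mm from the axis ticks). For the STL, each face is triangulated and given an outward normal.

solid part
  facet normal 0.0000 0.0000 -1.0000
    outer loop
      vertex 13.1 19.5 0.0
      vertex 18.1 15.9 0.0
      vertex 20.0 10.0 0.0
    endloop
  endfacet
  facet normal 0.0000 0.0000 -1.0000
    outer loop
      vertex 6.9 19.5 0.0
      vertex 13.1 19.5 0.0
      vertex 20.0 10.0 0.0
    endloop
  endfacet
  facet normal 0.0000 0.0000 -1.0000
    outer loop
      vertex 1.9 15.9 0.0
      vertex 6.9 19.5 0.0
      vertex 20.0 10.0 0.0
    endloop
  endfacet
  facet normal 0.0000 0.0000 -1.0000
    outer loop
      vertex 0.0 10.0 0.0
      vertex 1.9 15.9 0.0
      vertex 20.0 10.0 0.0
    endloop
  endfacet
  facet normal 0.0000 0.0000 -1.0000
    outer loop
      vertex 1.9 4.1 0.0
      vertex 0.0 10.0 0.0
      vertex 20.0 10.0 0.0
    endloop
  endfacet
  facet normal 0.0000 0.0000 -1.0000
    outer loop
      vertex 6.9 0.5 0.0
      vertex 1.9 4.1 0.0
      vertex 20.0 10.0 0.0
    endloop
  endfacet
  facet normal 0.0000 0.0000 -1.0000
    outer loop
      vertex 13.1 0.5 0.0
      vertex 6.9 0.5 0.0
      vertex 20.0 10.0 0.0
    endloop
  endfacet
  facet normal 0.0000 0.0000 -1.0000
    outer loop
      vertex 18.1 4.1 0.0
      vertex 13.1 0.5 0.0
      vertex 20.0 10.0 0.0
    endloop
  endfacet
  facet normal 0.0000 0.0000 1.0000
    outer loop
      vertex 20.0 10.0 13.0
      vertex 18.1 15.9 13.0
      vertex 13.1 19.5 13.0
    endloop
  endfacet
  facet normal 0.0000 0.0000 1.0000
    outer loop
      vertex 20.0 10.0 13.0
      vertex 13.1 19.5 13.0
      vertex 6.9 19.5 13.0
    endloop
  endfacet
  facet normal 0.0000 0.0000 1.0000
    outer loop
      vertex 20.0 10.0 13.0
      vertex 6.9 19.5 13.0
      vertex 1.9 15.9 13.0
    endloop
  endfacet
  facet normal 0.0000 0.0000 1.0000
    outer loop
      vertex 20.0 10.0 13.0
      vertex 1.9 15.9 13.0
      vertex 0.0 10.0 13.0
    endloop
  endfacet
  facet normal 0.0000 0.0000 1.0000
    outer loop
      vertex 20.0 10.0 13.0
      vertex 0.0 10.0 13.0
      vertex 1.9 4.1 13.0
    endloop
  endfacet
  facet normal 0.0000 0.0000 1.0000
    outer loop
      vertex 20.0 10.0 13.0
      vertex 1.9 4.1 13.0
      vertex 6.9 0.5 13.0
    endloop
  endfacet
  facet normal 0.0000 0.0000 1.0000
    outer loop
      vertex 20.0 10.0 13.0
      vertex 6.9 0.5 13.0
      vertex 13.1 0.5 13.0
    endloop
  endfacet
  facet normal 0.0000 0.0000 1.0000
    outer loop
      vertex 20.0 10.0 13.0
      vertex 13.1 0.5 13.0
      vertex 18.1 4.1 13.0
    endloop
  endfacet
  facet normal 0.9519 0.3065 0.0000
    outer loop
      vertex 20.0 10.0 0.0
      vertex 18.1 15.9 0.0
      vertex 18.1 15.9 13.0
    endloop
  endfacet
  facet normal 0.9519 0.3065 0.0000
    outer loop
      vertex 20.0 10.0 0.0
      vertex 18.1 15.9 13.0
      vertex 20.0 10.0 13.0
    endloop
  endfacet
  facet normal 0.5843 0.8115 0.0000
    outer loop
      vertex 18.1 15.9 0.0
      vertex 13.1 19.5 0.0
      vertex 13.1 19.5 13.0
    endloop
  endfacet
  facet normal 0.5843 0.8115 0.0000
    outer loop
      vertex 18.1 15.9 0.0
      vertex 13.1 19.5 13.0
      vertex 18.1 15.9 13.0
    endloop
  endfacet
  facet normal 0.0000 1.0000 0.0000
    outer loop
      vertex 13.1 19.5 0.0
      vertex 6.9 19.5 0.0
      vertex 6.9 19.5 13.0
    endloop
  endfacet
  facet normal 0.0000 1.0000 0.0000
    outer loop
      vertex 13.1 19.5 0.0
      vertex 6.9 19.5 13.0
      vertex 13.1 19.5 13.0
    endloop
  endfacet
  facet normal -0.5843 0.8115 0.0000
    outer loop
      vertex 6.9 19.5 0.0
      vertex 1.9 15.9 0.0
      vertex 1.9 15.9 13.0
    endloop
  endfacet
  facet normal -0.5843 0.8115 0.0000
    outer loop
      vertex 6.9 19.5 0.0
      vertex 1.9 15.9 13.0
      vertex 6.9 19.5 13.0
    endloop
  endfacet
  facet normal -0.9519 0.3065 0.0000
    outer loop
      vertex 1.9 15.9 0.0
      vertex 0.0 10.0 0.0
      vertex 0.0 10.0 13.0
    endloop
  endfacet
  facet normal -0.9519 0.3065 0.0000
    outer loop
      vertex 1.9 15.9 0.0
      vertex 0.0 10.0 13.0
      vertex 1.9 15.9 13.0
    endloop
  endfacet
  facet normal -0.9519 -0.3065 0.0000
    outer loop
      vertex 0.0 10.0 0.0
      vertex 1.9 4.1 0.0
      vertex 1.9 4.1 13.0
    endloop
  endfacet
  facet normal -0.9519 -0.3065 0.0000
    outer loop
      vertex 0.0 10.0 0.0
      vertex 1.9 4.1 13.0
      vertex 0.0 10.0 13.0
    endloop
  endfacet
  facet normal -0.5843 -0.8115 0.0000
    outer loop
      vertex 1.9 4.1 0.0
      vertex 6.9 0.5 0.0
      vertex 6.9 0.5 13.0
    endloop
  endfacet
  facet normal -0.5843 -0.8115 0.0000
    outer loop
      vertex 1.9 4.1 0.0
      vertex 6.9 0.5 13.0
      vertex 1.9 4.1 13.0
    endloop
  endfacet
  facet normal 0.0000 -1.0000 0.0000
    outer loop
      vertex 6.9 0.5 0.0
      vertex 13.1 0.5 0.0
      vertex 13.1 0.5 13.0
    endloop
  endfacet
  facet normal 0.0000 -1.0000 0.0000
    outer loop
      vertex 6.9 0.5 0.0
      vertex 13.1 0.5 13.0
      vertex 6.9 0.5 13.0
    endloop
  endfacet
  facet normal 0.5843 -0.8115 0.0000
    outer loop
      vertex 13.1 0.5 0.0
      vertex 18.1 4.1 0.0
      vertex 18.1 4.1 13.0
    endloop
  endfacet
  facet normal 0.5843 -0.8115 0.0000
    outer loop
      vertex 13.1 0.5 0.0
      vertex 18.1 4.1 13.0
      vertex 13.1 0.5 13.0
    endloop
  endfacet
  facet normal 0.9519 -0.3065 0.0000
    outer loop
      vertex 18.1 4.1 0.0
      vertex 20.0 10.0 0.0
      vertex 20.0 10.0 13.0
    endloop
  endfacet
  facet normal 0.9519 -0.3065 0.0000
    outer loop
      vertex 18.1 4.1 0.0
      vertex 20.0 10.0 13.0
      vertex 18.1 4.1 13.0
    endloop
  endfacet
endsolid part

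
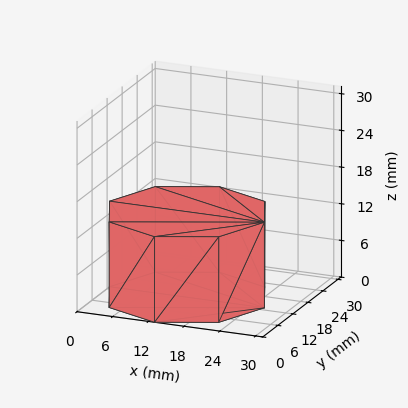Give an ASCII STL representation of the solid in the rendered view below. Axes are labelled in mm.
Reading the render: the shape is a regular 8-sided prism (a cylinder approximated with 8 flat sides), circumscribed radius ≈ 13 mm, height ≈ 14 mm (dimensions read to the nearest mm from the axis ticks). For the STL, each face is triangulated and given an outward normal.

solid part
  facet normal 0.0000 0.0000 -1.0000
    outer loop
      vertex 13.0 26.0 0.0
      vertex 22.2 22.2 0.0
      vertex 26.0 13.0 0.0
    endloop
  endfacet
  facet normal 0.0000 0.0000 -1.0000
    outer loop
      vertex 3.8 22.2 0.0
      vertex 13.0 26.0 0.0
      vertex 26.0 13.0 0.0
    endloop
  endfacet
  facet normal 0.0000 0.0000 -1.0000
    outer loop
      vertex 0.0 13.0 0.0
      vertex 3.8 22.2 0.0
      vertex 26.0 13.0 0.0
    endloop
  endfacet
  facet normal 0.0000 0.0000 -1.0000
    outer loop
      vertex 3.8 3.8 0.0
      vertex 0.0 13.0 0.0
      vertex 26.0 13.0 0.0
    endloop
  endfacet
  facet normal 0.0000 0.0000 -1.0000
    outer loop
      vertex 13.0 0.0 0.0
      vertex 3.8 3.8 0.0
      vertex 26.0 13.0 0.0
    endloop
  endfacet
  facet normal 0.0000 0.0000 -1.0000
    outer loop
      vertex 22.2 3.8 0.0
      vertex 13.0 0.0 0.0
      vertex 26.0 13.0 0.0
    endloop
  endfacet
  facet normal 0.0000 0.0000 1.0000
    outer loop
      vertex 26.0 13.0 14.0
      vertex 22.2 22.2 14.0
      vertex 13.0 26.0 14.0
    endloop
  endfacet
  facet normal 0.0000 0.0000 1.0000
    outer loop
      vertex 26.0 13.0 14.0
      vertex 13.0 26.0 14.0
      vertex 3.8 22.2 14.0
    endloop
  endfacet
  facet normal 0.0000 0.0000 1.0000
    outer loop
      vertex 26.0 13.0 14.0
      vertex 3.8 22.2 14.0
      vertex 0.0 13.0 14.0
    endloop
  endfacet
  facet normal 0.0000 0.0000 1.0000
    outer loop
      vertex 26.0 13.0 14.0
      vertex 0.0 13.0 14.0
      vertex 3.8 3.8 14.0
    endloop
  endfacet
  facet normal 0.0000 0.0000 1.0000
    outer loop
      vertex 26.0 13.0 14.0
      vertex 3.8 3.8 14.0
      vertex 13.0 0.0 14.0
    endloop
  endfacet
  facet normal 0.0000 0.0000 1.0000
    outer loop
      vertex 26.0 13.0 14.0
      vertex 13.0 0.0 14.0
      vertex 22.2 3.8 14.0
    endloop
  endfacet
  facet normal 0.9243 0.3818 0.0000
    outer loop
      vertex 26.0 13.0 0.0
      vertex 22.2 22.2 0.0
      vertex 22.2 22.2 14.0
    endloop
  endfacet
  facet normal 0.9243 0.3818 0.0000
    outer loop
      vertex 26.0 13.0 0.0
      vertex 22.2 22.2 14.0
      vertex 26.0 13.0 14.0
    endloop
  endfacet
  facet normal 0.3818 0.9243 0.0000
    outer loop
      vertex 22.2 22.2 0.0
      vertex 13.0 26.0 0.0
      vertex 13.0 26.0 14.0
    endloop
  endfacet
  facet normal 0.3818 0.9243 0.0000
    outer loop
      vertex 22.2 22.2 0.0
      vertex 13.0 26.0 14.0
      vertex 22.2 22.2 14.0
    endloop
  endfacet
  facet normal -0.3818 0.9243 0.0000
    outer loop
      vertex 13.0 26.0 0.0
      vertex 3.8 22.2 0.0
      vertex 3.8 22.2 14.0
    endloop
  endfacet
  facet normal -0.3818 0.9243 0.0000
    outer loop
      vertex 13.0 26.0 0.0
      vertex 3.8 22.2 14.0
      vertex 13.0 26.0 14.0
    endloop
  endfacet
  facet normal -0.9243 0.3818 0.0000
    outer loop
      vertex 3.8 22.2 0.0
      vertex 0.0 13.0 0.0
      vertex 0.0 13.0 14.0
    endloop
  endfacet
  facet normal -0.9243 0.3818 0.0000
    outer loop
      vertex 3.8 22.2 0.0
      vertex 0.0 13.0 14.0
      vertex 3.8 22.2 14.0
    endloop
  endfacet
  facet normal -0.9243 -0.3818 0.0000
    outer loop
      vertex 0.0 13.0 0.0
      vertex 3.8 3.8 0.0
      vertex 3.8 3.8 14.0
    endloop
  endfacet
  facet normal -0.9243 -0.3818 0.0000
    outer loop
      vertex 0.0 13.0 0.0
      vertex 3.8 3.8 14.0
      vertex 0.0 13.0 14.0
    endloop
  endfacet
  facet normal -0.3818 -0.9243 0.0000
    outer loop
      vertex 3.8 3.8 0.0
      vertex 13.0 0.0 0.0
      vertex 13.0 0.0 14.0
    endloop
  endfacet
  facet normal -0.3818 -0.9243 0.0000
    outer loop
      vertex 3.8 3.8 0.0
      vertex 13.0 0.0 14.0
      vertex 3.8 3.8 14.0
    endloop
  endfacet
  facet normal 0.3818 -0.9243 0.0000
    outer loop
      vertex 13.0 0.0 0.0
      vertex 22.2 3.8 0.0
      vertex 22.2 3.8 14.0
    endloop
  endfacet
  facet normal 0.3818 -0.9243 0.0000
    outer loop
      vertex 13.0 0.0 0.0
      vertex 22.2 3.8 14.0
      vertex 13.0 0.0 14.0
    endloop
  endfacet
  facet normal 0.9243 -0.3818 0.0000
    outer loop
      vertex 22.2 3.8 0.0
      vertex 26.0 13.0 0.0
      vertex 26.0 13.0 14.0
    endloop
  endfacet
  facet normal 0.9243 -0.3818 0.0000
    outer loop
      vertex 22.2 3.8 0.0
      vertex 26.0 13.0 14.0
      vertex 22.2 3.8 14.0
    endloop
  endfacet
endsolid part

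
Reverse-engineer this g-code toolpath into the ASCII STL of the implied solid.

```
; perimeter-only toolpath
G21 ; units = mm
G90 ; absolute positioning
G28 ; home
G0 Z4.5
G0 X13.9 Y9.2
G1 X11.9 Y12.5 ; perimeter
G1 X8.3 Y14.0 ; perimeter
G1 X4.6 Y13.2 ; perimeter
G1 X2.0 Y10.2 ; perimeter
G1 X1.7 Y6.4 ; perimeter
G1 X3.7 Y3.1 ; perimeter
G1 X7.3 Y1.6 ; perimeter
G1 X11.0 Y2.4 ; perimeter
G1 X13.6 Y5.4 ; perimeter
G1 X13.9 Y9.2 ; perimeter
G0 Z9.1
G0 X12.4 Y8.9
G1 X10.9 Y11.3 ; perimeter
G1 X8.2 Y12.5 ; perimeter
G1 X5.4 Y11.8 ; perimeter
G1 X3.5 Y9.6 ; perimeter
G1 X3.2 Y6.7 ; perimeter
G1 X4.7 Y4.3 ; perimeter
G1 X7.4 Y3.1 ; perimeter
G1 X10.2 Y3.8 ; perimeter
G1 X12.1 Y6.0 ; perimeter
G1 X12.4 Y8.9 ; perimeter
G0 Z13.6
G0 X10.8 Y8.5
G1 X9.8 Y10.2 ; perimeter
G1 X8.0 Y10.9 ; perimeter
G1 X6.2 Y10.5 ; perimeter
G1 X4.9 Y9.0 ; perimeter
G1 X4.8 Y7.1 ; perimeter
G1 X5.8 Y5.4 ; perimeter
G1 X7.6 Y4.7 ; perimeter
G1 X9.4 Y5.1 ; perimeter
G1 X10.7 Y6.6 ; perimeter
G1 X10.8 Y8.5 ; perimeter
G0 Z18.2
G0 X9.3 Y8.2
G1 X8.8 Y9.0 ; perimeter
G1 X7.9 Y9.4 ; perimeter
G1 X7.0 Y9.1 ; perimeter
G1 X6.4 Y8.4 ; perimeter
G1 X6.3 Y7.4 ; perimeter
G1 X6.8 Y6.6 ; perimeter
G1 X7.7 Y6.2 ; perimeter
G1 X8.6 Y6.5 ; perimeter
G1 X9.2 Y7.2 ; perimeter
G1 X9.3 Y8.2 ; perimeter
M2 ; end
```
solid part
  facet normal 0.0000 0.0000 -1.0000
    outer loop
      vertex 8.4 15.6 0.0
      vertex 12.9 13.7 0.0
      vertex 15.4 9.6 0.0
    endloop
  endfacet
  facet normal 0.0000 0.0000 -1.0000
    outer loop
      vertex 3.8 14.5 0.0
      vertex 8.4 15.6 0.0
      vertex 15.4 9.6 0.0
    endloop
  endfacet
  facet normal 0.0000 0.0000 -1.0000
    outer loop
      vertex 0.6 10.8 0.0
      vertex 3.8 14.5 0.0
      vertex 15.4 9.6 0.0
    endloop
  endfacet
  facet normal 0.0000 0.0000 -1.0000
    outer loop
      vertex 0.2 6.0 0.0
      vertex 0.6 10.8 0.0
      vertex 15.4 9.6 0.0
    endloop
  endfacet
  facet normal 0.0000 0.0000 -1.0000
    outer loop
      vertex 2.7 1.9 0.0
      vertex 0.2 6.0 0.0
      vertex 15.4 9.6 0.0
    endloop
  endfacet
  facet normal 0.0000 0.0000 -1.0000
    outer loop
      vertex 7.2 0.0 0.0
      vertex 2.7 1.9 0.0
      vertex 15.4 9.6 0.0
    endloop
  endfacet
  facet normal 0.0000 0.0000 -1.0000
    outer loop
      vertex 11.8 1.1 0.0
      vertex 7.2 0.0 0.0
      vertex 15.4 9.6 0.0
    endloop
  endfacet
  facet normal 0.0000 0.0000 -1.0000
    outer loop
      vertex 15.0 4.8 0.0
      vertex 11.8 1.1 0.0
      vertex 15.4 9.6 0.0
    endloop
  endfacet
  facet normal 0.8115 0.4948 0.3109
    outer loop
      vertex 15.4 9.6 0.0
      vertex 12.9 13.7 0.0
      vertex 7.8 7.8 22.7
    endloop
  endfacet
  facet normal 0.3697 0.8757 0.3107
    outer loop
      vertex 12.9 13.7 0.0
      vertex 8.4 15.6 0.0
      vertex 7.8 7.8 22.7
    endloop
  endfacet
  facet normal -0.2210 0.9241 0.3117
    outer loop
      vertex 8.4 15.6 0.0
      vertex 3.8 14.5 0.0
      vertex 7.8 7.8 22.7
    endloop
  endfacet
  facet normal -0.7190 0.6219 0.3103
    outer loop
      vertex 3.8 14.5 0.0
      vertex 0.6 10.8 0.0
      vertex 7.8 7.8 22.7
    endloop
  endfacet
  facet normal -0.9472 0.0789 0.3109
    outer loop
      vertex 0.6 10.8 0.0
      vertex 0.2 6.0 0.0
      vertex 7.8 7.8 22.7
    endloop
  endfacet
  facet normal -0.8115 -0.4948 0.3109
    outer loop
      vertex 0.2 6.0 0.0
      vertex 2.7 1.9 0.0
      vertex 7.8 7.8 22.7
    endloop
  endfacet
  facet normal -0.3697 -0.8757 0.3107
    outer loop
      vertex 2.7 1.9 0.0
      vertex 7.2 0.0 0.0
      vertex 7.8 7.8 22.7
    endloop
  endfacet
  facet normal 0.2210 -0.9241 0.3117
    outer loop
      vertex 7.2 0.0 0.0
      vertex 11.8 1.1 0.0
      vertex 7.8 7.8 22.7
    endloop
  endfacet
  facet normal 0.7190 -0.6219 0.3103
    outer loop
      vertex 11.8 1.1 0.0
      vertex 15.0 4.8 0.0
      vertex 7.8 7.8 22.7
    endloop
  endfacet
  facet normal 0.9472 -0.0789 0.3109
    outer loop
      vertex 15.0 4.8 0.0
      vertex 15.4 9.6 0.0
      vertex 7.8 7.8 22.7
    endloop
  endfacet
endsolid part

The G0 Z moves step by Δz≈4.5 mm. The G1 loops shrink linearly with z, so the solid tapers from its base footprint up to z≈22.7. Closing with a flat bottom cap and the tapered top and triangulating gives 18 facets — a regular 10-sided pyramid, base circumscribed radius ≈ 7.8 mm, apex at z ≈ 22.7 mm.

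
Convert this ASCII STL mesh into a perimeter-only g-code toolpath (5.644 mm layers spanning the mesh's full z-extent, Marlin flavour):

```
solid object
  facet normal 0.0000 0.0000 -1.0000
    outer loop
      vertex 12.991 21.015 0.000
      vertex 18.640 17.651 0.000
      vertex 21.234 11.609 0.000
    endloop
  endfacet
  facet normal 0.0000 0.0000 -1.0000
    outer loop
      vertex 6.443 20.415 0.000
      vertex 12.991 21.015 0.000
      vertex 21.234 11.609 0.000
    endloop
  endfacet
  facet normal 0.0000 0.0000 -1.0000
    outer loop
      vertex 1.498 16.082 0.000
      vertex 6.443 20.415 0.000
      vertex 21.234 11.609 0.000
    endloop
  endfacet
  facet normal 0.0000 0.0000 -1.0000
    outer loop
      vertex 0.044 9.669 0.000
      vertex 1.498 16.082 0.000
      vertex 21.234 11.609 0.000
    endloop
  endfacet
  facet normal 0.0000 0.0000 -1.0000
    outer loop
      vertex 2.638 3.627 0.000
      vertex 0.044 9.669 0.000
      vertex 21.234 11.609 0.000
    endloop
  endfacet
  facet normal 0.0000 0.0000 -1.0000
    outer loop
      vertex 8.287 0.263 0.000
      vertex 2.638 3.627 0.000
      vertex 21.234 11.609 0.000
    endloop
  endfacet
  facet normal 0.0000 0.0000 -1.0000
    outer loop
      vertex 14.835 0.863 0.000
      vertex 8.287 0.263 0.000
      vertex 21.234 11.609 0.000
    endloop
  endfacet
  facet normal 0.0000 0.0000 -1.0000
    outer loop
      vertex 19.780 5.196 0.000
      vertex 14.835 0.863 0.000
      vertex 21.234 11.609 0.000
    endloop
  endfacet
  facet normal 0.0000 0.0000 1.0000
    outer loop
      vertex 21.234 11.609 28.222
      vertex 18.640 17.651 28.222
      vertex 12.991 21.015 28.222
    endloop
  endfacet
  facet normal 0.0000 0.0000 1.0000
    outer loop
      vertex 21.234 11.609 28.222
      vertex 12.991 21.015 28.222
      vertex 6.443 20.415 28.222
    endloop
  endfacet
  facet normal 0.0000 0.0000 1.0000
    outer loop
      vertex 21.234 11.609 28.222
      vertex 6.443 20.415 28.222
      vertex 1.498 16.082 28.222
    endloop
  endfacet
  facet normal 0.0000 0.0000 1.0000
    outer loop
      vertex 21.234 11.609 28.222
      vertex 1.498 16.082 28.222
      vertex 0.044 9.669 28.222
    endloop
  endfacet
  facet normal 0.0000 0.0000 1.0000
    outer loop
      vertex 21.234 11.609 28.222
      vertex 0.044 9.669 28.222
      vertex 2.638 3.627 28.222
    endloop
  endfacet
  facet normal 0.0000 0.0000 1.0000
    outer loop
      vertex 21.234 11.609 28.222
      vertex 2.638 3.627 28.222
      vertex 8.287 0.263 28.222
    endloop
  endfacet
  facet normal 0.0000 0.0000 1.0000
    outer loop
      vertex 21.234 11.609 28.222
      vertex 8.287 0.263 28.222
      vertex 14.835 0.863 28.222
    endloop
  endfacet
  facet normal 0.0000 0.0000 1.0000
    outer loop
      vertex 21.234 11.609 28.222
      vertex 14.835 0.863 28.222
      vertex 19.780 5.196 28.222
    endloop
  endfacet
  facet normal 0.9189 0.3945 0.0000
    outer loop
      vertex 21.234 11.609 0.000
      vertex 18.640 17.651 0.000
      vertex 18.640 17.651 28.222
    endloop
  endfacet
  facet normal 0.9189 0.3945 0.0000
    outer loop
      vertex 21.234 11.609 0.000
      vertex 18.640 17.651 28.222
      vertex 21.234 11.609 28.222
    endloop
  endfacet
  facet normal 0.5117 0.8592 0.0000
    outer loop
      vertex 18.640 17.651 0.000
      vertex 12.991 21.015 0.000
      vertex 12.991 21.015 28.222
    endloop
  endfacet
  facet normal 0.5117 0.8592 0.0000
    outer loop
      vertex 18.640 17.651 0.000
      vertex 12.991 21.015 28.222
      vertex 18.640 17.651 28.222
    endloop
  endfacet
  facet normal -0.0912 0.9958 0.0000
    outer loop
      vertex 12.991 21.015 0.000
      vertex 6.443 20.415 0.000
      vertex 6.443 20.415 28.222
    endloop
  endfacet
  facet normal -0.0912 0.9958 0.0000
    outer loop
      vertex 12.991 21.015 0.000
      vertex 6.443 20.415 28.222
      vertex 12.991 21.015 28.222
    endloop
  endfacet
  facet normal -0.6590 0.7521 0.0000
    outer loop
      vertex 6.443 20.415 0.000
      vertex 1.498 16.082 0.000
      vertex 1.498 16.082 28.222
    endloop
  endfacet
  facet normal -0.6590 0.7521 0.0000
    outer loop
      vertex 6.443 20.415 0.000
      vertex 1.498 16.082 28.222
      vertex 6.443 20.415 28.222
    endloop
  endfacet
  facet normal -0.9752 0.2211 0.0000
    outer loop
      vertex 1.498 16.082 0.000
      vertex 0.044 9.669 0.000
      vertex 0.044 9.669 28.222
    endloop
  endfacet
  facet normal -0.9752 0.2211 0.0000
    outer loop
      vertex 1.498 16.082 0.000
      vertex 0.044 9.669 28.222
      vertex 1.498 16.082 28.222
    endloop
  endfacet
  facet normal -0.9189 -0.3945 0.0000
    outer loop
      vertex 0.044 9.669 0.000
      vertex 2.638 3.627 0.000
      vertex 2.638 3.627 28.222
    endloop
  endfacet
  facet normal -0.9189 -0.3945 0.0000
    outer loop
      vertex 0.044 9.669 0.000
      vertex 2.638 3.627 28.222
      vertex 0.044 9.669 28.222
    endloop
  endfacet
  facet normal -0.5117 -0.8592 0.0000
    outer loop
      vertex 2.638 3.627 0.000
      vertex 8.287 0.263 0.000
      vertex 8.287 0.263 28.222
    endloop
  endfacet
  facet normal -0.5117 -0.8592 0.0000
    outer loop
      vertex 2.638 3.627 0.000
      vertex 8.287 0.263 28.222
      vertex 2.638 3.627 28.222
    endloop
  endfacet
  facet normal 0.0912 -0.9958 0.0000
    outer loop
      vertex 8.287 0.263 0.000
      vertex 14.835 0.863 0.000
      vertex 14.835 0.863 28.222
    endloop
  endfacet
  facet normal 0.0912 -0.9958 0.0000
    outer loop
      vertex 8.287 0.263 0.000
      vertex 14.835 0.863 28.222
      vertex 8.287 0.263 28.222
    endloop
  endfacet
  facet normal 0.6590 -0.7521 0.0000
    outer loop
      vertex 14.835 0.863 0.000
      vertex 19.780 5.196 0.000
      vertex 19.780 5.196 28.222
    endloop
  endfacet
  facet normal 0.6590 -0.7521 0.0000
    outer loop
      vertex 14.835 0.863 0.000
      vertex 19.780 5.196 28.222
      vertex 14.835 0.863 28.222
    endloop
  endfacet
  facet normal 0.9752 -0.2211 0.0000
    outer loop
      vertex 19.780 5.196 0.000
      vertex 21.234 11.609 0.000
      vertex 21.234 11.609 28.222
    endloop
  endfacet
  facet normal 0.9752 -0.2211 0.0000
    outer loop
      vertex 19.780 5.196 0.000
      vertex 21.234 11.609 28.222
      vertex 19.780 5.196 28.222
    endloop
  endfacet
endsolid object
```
; perimeter-only toolpath
G21 ; units = mm
G90 ; absolute positioning
G28 ; home
; layer 1
G0 Z5.644
G0 X21.234 Y11.609
G1 X18.640 Y17.651
G1 X12.991 Y21.015
G1 X6.443 Y20.415
G1 X1.498 Y16.082
G1 X0.044 Y9.669
G1 X2.638 Y3.627
G1 X8.287 Y0.263
G1 X14.835 Y0.863
G1 X19.780 Y5.196
G1 X21.234 Y11.609
; layer 2
G0 Z11.289
G0 X21.234 Y11.609
G1 X18.640 Y17.651
G1 X12.991 Y21.015
G1 X6.443 Y20.415
G1 X1.498 Y16.082
G1 X0.044 Y9.669
G1 X2.638 Y3.627
G1 X8.287 Y0.263
G1 X14.835 Y0.863
G1 X19.780 Y5.196
G1 X21.234 Y11.609
; layer 3
G0 Z16.933
G0 X21.234 Y11.609
G1 X18.640 Y17.651
G1 X12.991 Y21.015
G1 X6.443 Y20.415
G1 X1.498 Y16.082
G1 X0.044 Y9.669
G1 X2.638 Y3.627
G1 X8.287 Y0.263
G1 X14.835 Y0.863
G1 X19.780 Y5.196
G1 X21.234 Y11.609
; layer 4
G0 Z22.578
G0 X21.234 Y11.609
G1 X18.640 Y17.651
G1 X12.991 Y21.015
G1 X6.443 Y20.415
G1 X1.498 Y16.082
G1 X0.044 Y9.669
G1 X2.638 Y3.627
G1 X8.287 Y0.263
G1 X14.835 Y0.863
G1 X19.780 Y5.196
G1 X21.234 Y11.609
; layer 5
G0 Z28.222
G0 X21.234 Y11.609
G1 X18.640 Y17.651
G1 X12.991 Y21.015
G1 X6.443 Y20.415
G1 X1.498 Y16.082
G1 X0.044 Y9.669
G1 X2.638 Y3.627
G1 X8.287 Y0.263
G1 X14.835 Y0.863
G1 X19.780 Y5.196
G1 X21.234 Y11.609
M2 ; end

The solid is a regular 10-sided prism (a cylinder approximated with 10 flat sides), circumscribed radius ≈ 10.6 mm, height ≈ 28.2 mm. Slicing at Δz = 5.644 mm — 5 equal slices spanning the solid's height, so layer i sits at z = i·h/5 — gives 5 non-empty perimeters. Each is a 10-segment closed polygon; G0 lifts to the layer z and rapids to the start vertex, then G1 traces the edges.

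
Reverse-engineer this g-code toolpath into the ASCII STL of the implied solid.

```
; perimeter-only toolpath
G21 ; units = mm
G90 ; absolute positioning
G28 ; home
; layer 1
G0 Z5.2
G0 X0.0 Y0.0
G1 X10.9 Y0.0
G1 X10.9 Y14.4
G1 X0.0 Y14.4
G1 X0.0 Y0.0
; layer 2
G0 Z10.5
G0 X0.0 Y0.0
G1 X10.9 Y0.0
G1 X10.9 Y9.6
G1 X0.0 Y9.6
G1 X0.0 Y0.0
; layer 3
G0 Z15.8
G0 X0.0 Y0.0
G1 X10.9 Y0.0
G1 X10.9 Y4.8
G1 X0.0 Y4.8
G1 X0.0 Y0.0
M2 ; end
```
solid part
  facet normal 0.0000 0.0000 -1.0000
    outer loop
      vertex 10.9 19.2 0.0
      vertex 10.9 0.0 0.0
      vertex 0.0 0.0 0.0
    endloop
  endfacet
  facet normal 0.0000 0.0000 -1.0000
    outer loop
      vertex 0.0 19.2 0.0
      vertex 10.9 19.2 0.0
      vertex 0.0 0.0 0.0
    endloop
  endfacet
  facet normal 0.0000 -1.0000 0.0000
    outer loop
      vertex 0.0 0.0 0.0
      vertex 10.9 0.0 0.0
      vertex 10.9 0.0 21.0
    endloop
  endfacet
  facet normal 0.0000 -1.0000 0.0000
    outer loop
      vertex 0.0 0.0 0.0
      vertex 10.9 0.0 21.0
      vertex 0.0 0.0 21.0
    endloop
  endfacet
  facet normal 0.0000 0.7380 0.6748
    outer loop
      vertex 0.0 0.0 21.0
      vertex 10.9 0.0 21.0
      vertex 10.9 19.2 0.0
    endloop
  endfacet
  facet normal 0.0000 0.7380 0.6748
    outer loop
      vertex 0.0 0.0 21.0
      vertex 10.9 19.2 0.0
      vertex 0.0 19.2 0.0
    endloop
  endfacet
  facet normal -1.0000 0.0000 0.0000
    outer loop
      vertex 0.0 0.0 21.0
      vertex 0.0 19.2 0.0
      vertex 0.0 0.0 0.0
    endloop
  endfacet
  facet normal 1.0000 0.0000 0.0000
    outer loop
      vertex 10.9 0.0 0.0
      vertex 10.9 19.2 0.0
      vertex 10.9 0.0 21.0
    endloop
  endfacet
endsolid part

The G0 Z moves step by Δz≈5.2 mm. The G1 loops shrink linearly with z, so the solid tapers from its base footprint up to z≈21. Closing with a flat bottom cap and the tapered top and triangulating gives 8 facets — a wedge (ramp): 10.9 × 19.2 mm base, rising to 21 mm along the y=0 edge and sloping linearly to z=0 at y=19.2.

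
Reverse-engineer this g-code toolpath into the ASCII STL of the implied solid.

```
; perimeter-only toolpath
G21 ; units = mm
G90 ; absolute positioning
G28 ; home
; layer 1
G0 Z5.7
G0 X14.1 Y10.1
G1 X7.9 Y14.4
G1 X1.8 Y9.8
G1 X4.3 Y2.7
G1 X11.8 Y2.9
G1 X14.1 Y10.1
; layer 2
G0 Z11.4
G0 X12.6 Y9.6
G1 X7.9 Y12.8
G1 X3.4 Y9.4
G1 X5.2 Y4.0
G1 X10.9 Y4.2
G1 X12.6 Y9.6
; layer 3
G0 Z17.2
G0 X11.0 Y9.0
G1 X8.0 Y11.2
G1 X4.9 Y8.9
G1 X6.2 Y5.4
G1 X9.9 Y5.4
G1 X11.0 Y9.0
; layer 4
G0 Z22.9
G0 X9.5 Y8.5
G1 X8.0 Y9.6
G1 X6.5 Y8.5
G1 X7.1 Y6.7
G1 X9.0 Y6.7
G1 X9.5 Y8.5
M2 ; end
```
solid part
  facet normal 0.0000 0.0000 -1.0000
    outer loop
      vertex 0.3 10.3 0.0
      vertex 7.9 16.0 0.0
      vertex 15.6 10.6 0.0
    endloop
  endfacet
  facet normal 0.0000 0.0000 -1.0000
    outer loop
      vertex 3.4 1.4 0.0
      vertex 0.3 10.3 0.0
      vertex 15.6 10.6 0.0
    endloop
  endfacet
  facet normal 0.0000 0.0000 -1.0000
    outer loop
      vertex 12.8 1.6 0.0
      vertex 3.4 1.4 0.0
      vertex 15.6 10.6 0.0
    endloop
  endfacet
  facet normal 0.5599 0.7984 0.2214
    outer loop
      vertex 15.6 10.6 0.0
      vertex 7.9 16.0 0.0
      vertex 8.0 8.0 28.6
    endloop
  endfacet
  facet normal -0.5853 0.7803 0.2203
    outer loop
      vertex 7.9 16.0 0.0
      vertex 0.3 10.3 0.0
      vertex 8.0 8.0 28.6
    endloop
  endfacet
  facet normal -0.9208 -0.3207 0.2221
    outer loop
      vertex 0.3 10.3 0.0
      vertex 3.4 1.4 0.0
      vertex 8.0 8.0 28.6
    endloop
  endfacet
  facet normal 0.0207 -0.9749 0.2216
    outer loop
      vertex 3.4 1.4 0.0
      vertex 12.8 1.6 0.0
      vertex 8.0 8.0 28.6
    endloop
  endfacet
  facet normal 0.9312 -0.2897 0.2211
    outer loop
      vertex 12.8 1.6 0.0
      vertex 15.6 10.6 0.0
      vertex 8.0 8.0 28.6
    endloop
  endfacet
endsolid part

The G0 Z moves step by Δz≈5.7 mm. The G1 loops shrink linearly with z, so the solid tapers from its base footprint up to z≈28.6. Closing with a flat bottom cap and the tapered top and triangulating gives 8 facets — a regular 5-sided pyramid, base circumscribed radius ≈ 8 mm, apex at z ≈ 28.6 mm.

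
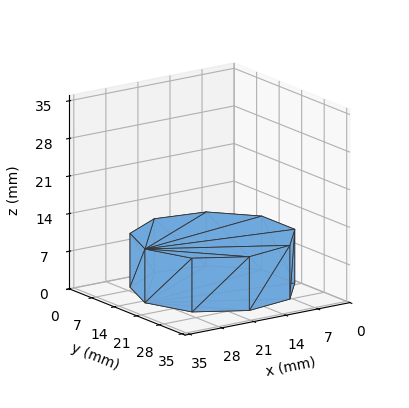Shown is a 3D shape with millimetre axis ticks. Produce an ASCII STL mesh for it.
Reading the render: the shape is a regular 9-sided prism (a cylinder approximated with 9 flat sides), circumscribed radius ≈ 15 mm, height ≈ 10 mm (dimensions read to the nearest mm from the axis ticks). For the STL, each face is triangulated and given an outward normal.

solid part
  facet normal 0.0000 0.0000 -1.0000
    outer loop
      vertex 17.60 29.77 0.00
      vertex 26.49 24.64 0.00
      vertex 30.00 15.00 0.00
    endloop
  endfacet
  facet normal 0.0000 0.0000 -1.0000
    outer loop
      vertex 7.50 27.99 0.00
      vertex 17.60 29.77 0.00
      vertex 30.00 15.00 0.00
    endloop
  endfacet
  facet normal 0.0000 0.0000 -1.0000
    outer loop
      vertex 0.90 20.13 0.00
      vertex 7.50 27.99 0.00
      vertex 30.00 15.00 0.00
    endloop
  endfacet
  facet normal 0.0000 0.0000 -1.0000
    outer loop
      vertex 0.90 9.87 0.00
      vertex 0.90 20.13 0.00
      vertex 30.00 15.00 0.00
    endloop
  endfacet
  facet normal 0.0000 0.0000 -1.0000
    outer loop
      vertex 7.50 2.01 0.00
      vertex 0.90 9.87 0.00
      vertex 30.00 15.00 0.00
    endloop
  endfacet
  facet normal 0.0000 0.0000 -1.0000
    outer loop
      vertex 17.60 0.23 0.00
      vertex 7.50 2.01 0.00
      vertex 30.00 15.00 0.00
    endloop
  endfacet
  facet normal 0.0000 0.0000 -1.0000
    outer loop
      vertex 26.49 5.36 0.00
      vertex 17.60 0.23 0.00
      vertex 30.00 15.00 0.00
    endloop
  endfacet
  facet normal 0.0000 0.0000 1.0000
    outer loop
      vertex 30.00 15.00 10.00
      vertex 26.49 24.64 10.00
      vertex 17.60 29.77 10.00
    endloop
  endfacet
  facet normal 0.0000 0.0000 1.0000
    outer loop
      vertex 30.00 15.00 10.00
      vertex 17.60 29.77 10.00
      vertex 7.50 27.99 10.00
    endloop
  endfacet
  facet normal 0.0000 0.0000 1.0000
    outer loop
      vertex 30.00 15.00 10.00
      vertex 7.50 27.99 10.00
      vertex 0.90 20.13 10.00
    endloop
  endfacet
  facet normal 0.0000 0.0000 1.0000
    outer loop
      vertex 30.00 15.00 10.00
      vertex 0.90 20.13 10.00
      vertex 0.90 9.87 10.00
    endloop
  endfacet
  facet normal 0.0000 0.0000 1.0000
    outer loop
      vertex 30.00 15.00 10.00
      vertex 0.90 9.87 10.00
      vertex 7.50 2.01 10.00
    endloop
  endfacet
  facet normal 0.0000 0.0000 1.0000
    outer loop
      vertex 30.00 15.00 10.00
      vertex 7.50 2.01 10.00
      vertex 17.60 0.23 10.00
    endloop
  endfacet
  facet normal 0.0000 0.0000 1.0000
    outer loop
      vertex 30.00 15.00 10.00
      vertex 17.60 0.23 10.00
      vertex 26.49 5.36 10.00
    endloop
  endfacet
  facet normal 0.9397 0.3421 0.0000
    outer loop
      vertex 30.00 15.00 0.00
      vertex 26.49 24.64 0.00
      vertex 26.49 24.64 10.00
    endloop
  endfacet
  facet normal 0.9397 0.3421 0.0000
    outer loop
      vertex 30.00 15.00 0.00
      vertex 26.49 24.64 10.00
      vertex 30.00 15.00 10.00
    endloop
  endfacet
  facet normal 0.4998 0.8661 0.0000
    outer loop
      vertex 26.49 24.64 0.00
      vertex 17.60 29.77 0.00
      vertex 17.60 29.77 10.00
    endloop
  endfacet
  facet normal 0.4998 0.8661 0.0000
    outer loop
      vertex 26.49 24.64 0.00
      vertex 17.60 29.77 10.00
      vertex 26.49 24.64 10.00
    endloop
  endfacet
  facet normal -0.1736 0.9848 0.0000
    outer loop
      vertex 17.60 29.77 0.00
      vertex 7.50 27.99 0.00
      vertex 7.50 27.99 10.00
    endloop
  endfacet
  facet normal -0.1736 0.9848 0.0000
    outer loop
      vertex 17.60 29.77 0.00
      vertex 7.50 27.99 10.00
      vertex 17.60 29.77 10.00
    endloop
  endfacet
  facet normal -0.7658 0.6431 0.0000
    outer loop
      vertex 7.50 27.99 0.00
      vertex 0.90 20.13 0.00
      vertex 0.90 20.13 10.00
    endloop
  endfacet
  facet normal -0.7658 0.6431 0.0000
    outer loop
      vertex 7.50 27.99 0.00
      vertex 0.90 20.13 10.00
      vertex 7.50 27.99 10.00
    endloop
  endfacet
  facet normal -1.0000 0.0000 0.0000
    outer loop
      vertex 0.90 20.13 0.00
      vertex 0.90 9.87 0.00
      vertex 0.90 9.87 10.00
    endloop
  endfacet
  facet normal -1.0000 0.0000 0.0000
    outer loop
      vertex 0.90 20.13 0.00
      vertex 0.90 9.87 10.00
      vertex 0.90 20.13 10.00
    endloop
  endfacet
  facet normal -0.7658 -0.6431 0.0000
    outer loop
      vertex 0.90 9.87 0.00
      vertex 7.50 2.01 0.00
      vertex 7.50 2.01 10.00
    endloop
  endfacet
  facet normal -0.7658 -0.6431 0.0000
    outer loop
      vertex 0.90 9.87 0.00
      vertex 7.50 2.01 10.00
      vertex 0.90 9.87 10.00
    endloop
  endfacet
  facet normal -0.1736 -0.9848 0.0000
    outer loop
      vertex 7.50 2.01 0.00
      vertex 17.60 0.23 0.00
      vertex 17.60 0.23 10.00
    endloop
  endfacet
  facet normal -0.1736 -0.9848 0.0000
    outer loop
      vertex 7.50 2.01 0.00
      vertex 17.60 0.23 10.00
      vertex 7.50 2.01 10.00
    endloop
  endfacet
  facet normal 0.4998 -0.8661 0.0000
    outer loop
      vertex 17.60 0.23 0.00
      vertex 26.49 5.36 0.00
      vertex 26.49 5.36 10.00
    endloop
  endfacet
  facet normal 0.4998 -0.8661 0.0000
    outer loop
      vertex 17.60 0.23 0.00
      vertex 26.49 5.36 10.00
      vertex 17.60 0.23 10.00
    endloop
  endfacet
  facet normal 0.9397 -0.3421 0.0000
    outer loop
      vertex 26.49 5.36 0.00
      vertex 30.00 15.00 0.00
      vertex 30.00 15.00 10.00
    endloop
  endfacet
  facet normal 0.9397 -0.3421 0.0000
    outer loop
      vertex 26.49 5.36 0.00
      vertex 30.00 15.00 10.00
      vertex 26.49 5.36 10.00
    endloop
  endfacet
endsolid part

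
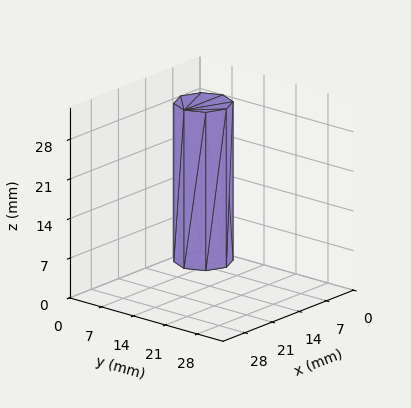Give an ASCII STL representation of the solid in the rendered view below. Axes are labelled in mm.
Reading the render: the shape is a regular 8-sided prism (a cylinder approximated with 8 flat sides), circumscribed radius ≈ 5 mm, height ≈ 28 mm (dimensions read to the nearest mm from the axis ticks). For the STL, each face is triangulated and given an outward normal.

solid part
  facet normal 0.0000 0.0000 -1.0000
    outer loop
      vertex 5.0 10.0 0.0
      vertex 8.5 8.5 0.0
      vertex 10.0 5.0 0.0
    endloop
  endfacet
  facet normal 0.0000 0.0000 -1.0000
    outer loop
      vertex 1.5 8.5 0.0
      vertex 5.0 10.0 0.0
      vertex 10.0 5.0 0.0
    endloop
  endfacet
  facet normal 0.0000 0.0000 -1.0000
    outer loop
      vertex 0.0 5.0 0.0
      vertex 1.5 8.5 0.0
      vertex 10.0 5.0 0.0
    endloop
  endfacet
  facet normal 0.0000 0.0000 -1.0000
    outer loop
      vertex 1.5 1.5 0.0
      vertex 0.0 5.0 0.0
      vertex 10.0 5.0 0.0
    endloop
  endfacet
  facet normal 0.0000 0.0000 -1.0000
    outer loop
      vertex 5.0 0.0 0.0
      vertex 1.5 1.5 0.0
      vertex 10.0 5.0 0.0
    endloop
  endfacet
  facet normal 0.0000 0.0000 -1.0000
    outer loop
      vertex 8.5 1.5 0.0
      vertex 5.0 0.0 0.0
      vertex 10.0 5.0 0.0
    endloop
  endfacet
  facet normal 0.0000 0.0000 1.0000
    outer loop
      vertex 10.0 5.0 28.0
      vertex 8.5 8.5 28.0
      vertex 5.0 10.0 28.0
    endloop
  endfacet
  facet normal 0.0000 0.0000 1.0000
    outer loop
      vertex 10.0 5.0 28.0
      vertex 5.0 10.0 28.0
      vertex 1.5 8.5 28.0
    endloop
  endfacet
  facet normal 0.0000 0.0000 1.0000
    outer loop
      vertex 10.0 5.0 28.0
      vertex 1.5 8.5 28.0
      vertex 0.0 5.0 28.0
    endloop
  endfacet
  facet normal 0.0000 0.0000 1.0000
    outer loop
      vertex 10.0 5.0 28.0
      vertex 0.0 5.0 28.0
      vertex 1.5 1.5 28.0
    endloop
  endfacet
  facet normal 0.0000 0.0000 1.0000
    outer loop
      vertex 10.0 5.0 28.0
      vertex 1.5 1.5 28.0
      vertex 5.0 0.0 28.0
    endloop
  endfacet
  facet normal 0.0000 0.0000 1.0000
    outer loop
      vertex 10.0 5.0 28.0
      vertex 5.0 0.0 28.0
      vertex 8.5 1.5 28.0
    endloop
  endfacet
  facet normal 0.9191 0.3939 0.0000
    outer loop
      vertex 10.0 5.0 0.0
      vertex 8.5 8.5 0.0
      vertex 8.5 8.5 28.0
    endloop
  endfacet
  facet normal 0.9191 0.3939 0.0000
    outer loop
      vertex 10.0 5.0 0.0
      vertex 8.5 8.5 28.0
      vertex 10.0 5.0 28.0
    endloop
  endfacet
  facet normal 0.3939 0.9191 0.0000
    outer loop
      vertex 8.5 8.5 0.0
      vertex 5.0 10.0 0.0
      vertex 5.0 10.0 28.0
    endloop
  endfacet
  facet normal 0.3939 0.9191 0.0000
    outer loop
      vertex 8.5 8.5 0.0
      vertex 5.0 10.0 28.0
      vertex 8.5 8.5 28.0
    endloop
  endfacet
  facet normal -0.3939 0.9191 0.0000
    outer loop
      vertex 5.0 10.0 0.0
      vertex 1.5 8.5 0.0
      vertex 1.5 8.5 28.0
    endloop
  endfacet
  facet normal -0.3939 0.9191 0.0000
    outer loop
      vertex 5.0 10.0 0.0
      vertex 1.5 8.5 28.0
      vertex 5.0 10.0 28.0
    endloop
  endfacet
  facet normal -0.9191 0.3939 0.0000
    outer loop
      vertex 1.5 8.5 0.0
      vertex 0.0 5.0 0.0
      vertex 0.0 5.0 28.0
    endloop
  endfacet
  facet normal -0.9191 0.3939 0.0000
    outer loop
      vertex 1.5 8.5 0.0
      vertex 0.0 5.0 28.0
      vertex 1.5 8.5 28.0
    endloop
  endfacet
  facet normal -0.9191 -0.3939 0.0000
    outer loop
      vertex 0.0 5.0 0.0
      vertex 1.5 1.5 0.0
      vertex 1.5 1.5 28.0
    endloop
  endfacet
  facet normal -0.9191 -0.3939 0.0000
    outer loop
      vertex 0.0 5.0 0.0
      vertex 1.5 1.5 28.0
      vertex 0.0 5.0 28.0
    endloop
  endfacet
  facet normal -0.3939 -0.9191 0.0000
    outer loop
      vertex 1.5 1.5 0.0
      vertex 5.0 0.0 0.0
      vertex 5.0 0.0 28.0
    endloop
  endfacet
  facet normal -0.3939 -0.9191 0.0000
    outer loop
      vertex 1.5 1.5 0.0
      vertex 5.0 0.0 28.0
      vertex 1.5 1.5 28.0
    endloop
  endfacet
  facet normal 0.3939 -0.9191 0.0000
    outer loop
      vertex 5.0 0.0 0.0
      vertex 8.5 1.5 0.0
      vertex 8.5 1.5 28.0
    endloop
  endfacet
  facet normal 0.3939 -0.9191 0.0000
    outer loop
      vertex 5.0 0.0 0.0
      vertex 8.5 1.5 28.0
      vertex 5.0 0.0 28.0
    endloop
  endfacet
  facet normal 0.9191 -0.3939 0.0000
    outer loop
      vertex 8.5 1.5 0.0
      vertex 10.0 5.0 0.0
      vertex 10.0 5.0 28.0
    endloop
  endfacet
  facet normal 0.9191 -0.3939 0.0000
    outer loop
      vertex 8.5 1.5 0.0
      vertex 10.0 5.0 28.0
      vertex 8.5 1.5 28.0
    endloop
  endfacet
endsolid part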